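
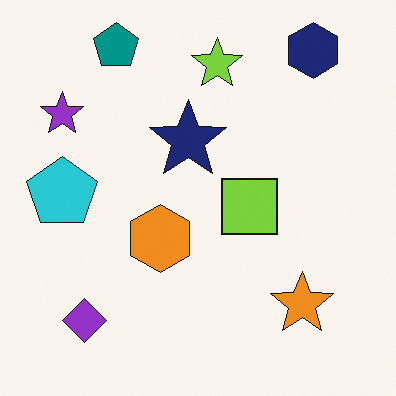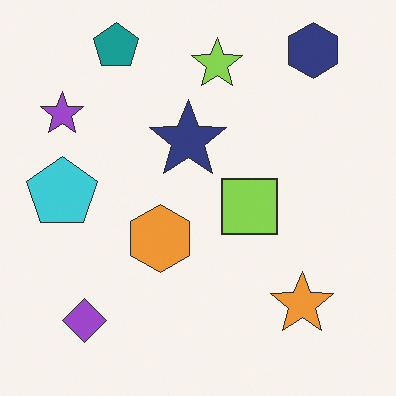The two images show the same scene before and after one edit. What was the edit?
The second image is the first given slightly reduced contrast.

Tones are pushed toward mid-grey across the whole image — a global contrast change.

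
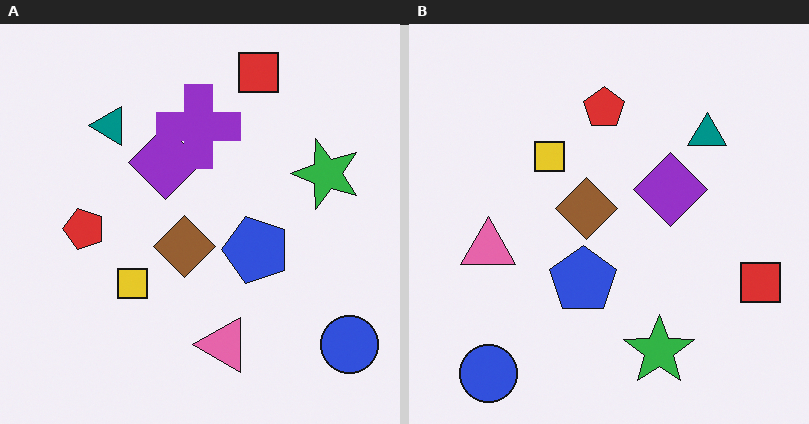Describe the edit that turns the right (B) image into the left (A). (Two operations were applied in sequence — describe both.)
Rotated 90° counter-clockwise, then overlaid with an additional purple cross.

The blue circle sits in the bottom-left of the right (B) image and the bottom-right of the left (A) — consistent with a whole-image 90° counter-clockwise rotation. A purple cross appears in the left (A) image that is absent from the right (B).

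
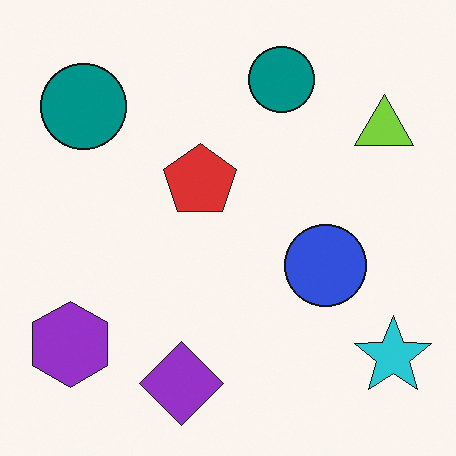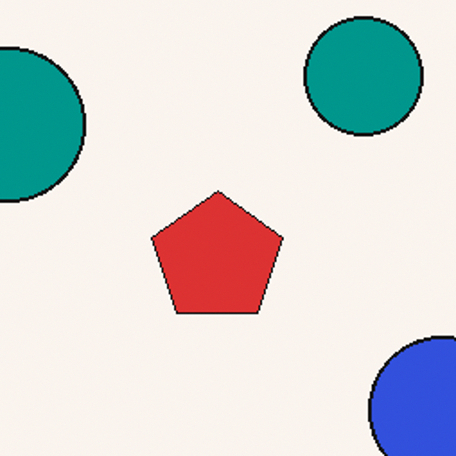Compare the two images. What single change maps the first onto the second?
Cropped tightly and scaled back up.

The visible shapes are larger and the field of view is narrower; shapes near the original edges may be partly or wholly outside the frame — a crop-and-rescale.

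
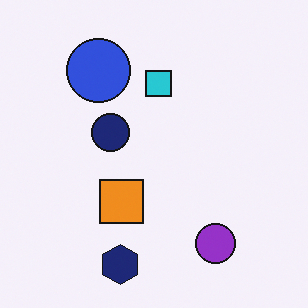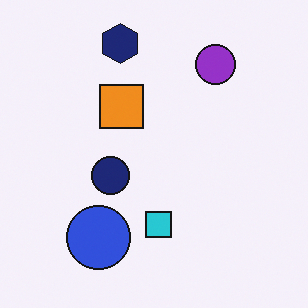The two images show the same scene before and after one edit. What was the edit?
Flipped vertically (top ↔ bottom).

The navy hexagon is in the bottom of the first image and the top of the second — shapes on opposite sides of the horizontal midline have swapped in a mirror flip.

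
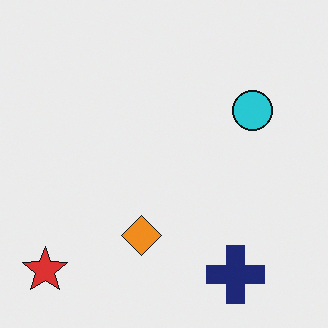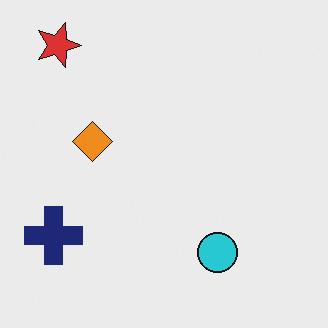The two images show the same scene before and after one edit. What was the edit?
This is the original image rotated 90° clockwise.

The red star sits in the bottom-left of the first image and the top-left of the second — consistent with a whole-image 90° clockwise rotation.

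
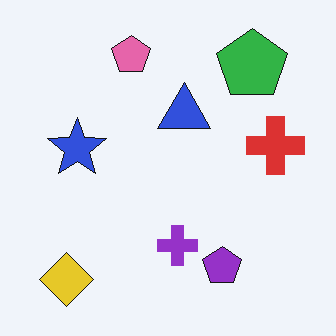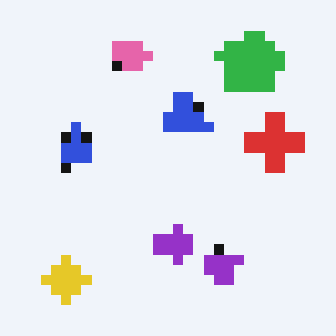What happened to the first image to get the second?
Heavily pixelated into large blocks.

Shapes are reduced to large square blocks; fine edges and outlines are lost — a downscale-then-upscale (mosaic) effect.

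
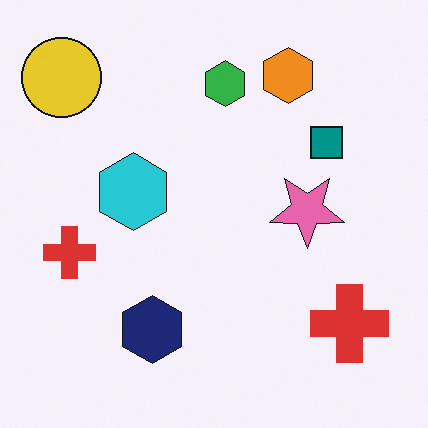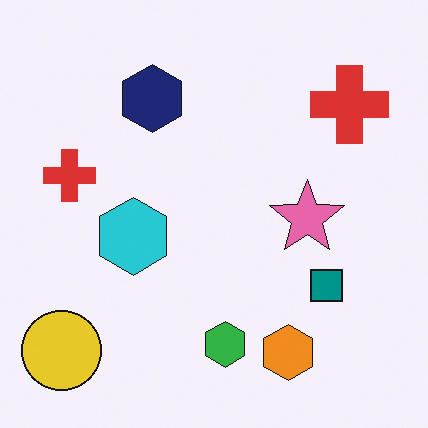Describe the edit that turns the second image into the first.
The transformation is: flipped vertically (top ↔ bottom).

The orange hexagon is in the bottom-right of the second image and the top-right of the first — shapes on opposite sides of the horizontal midline have swapped in a mirror flip.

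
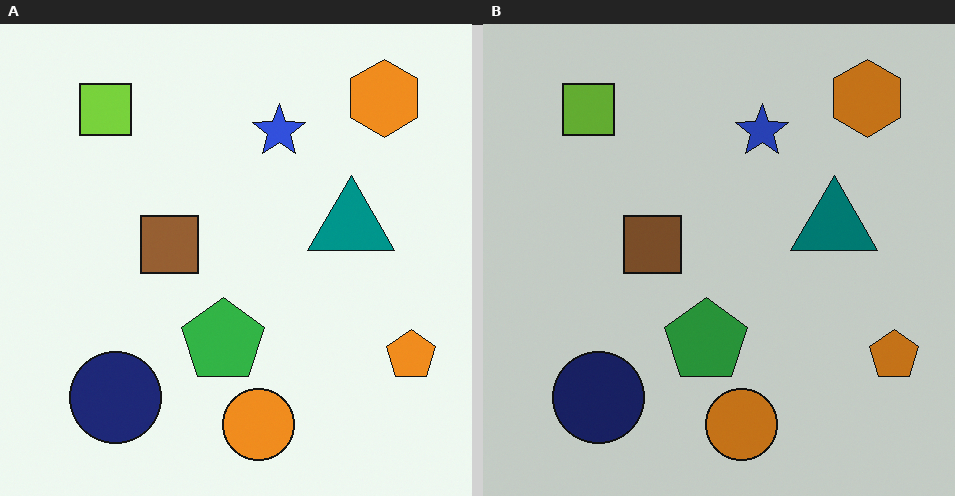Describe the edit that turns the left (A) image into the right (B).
The right (B) image is the left (A) slightly darkened.

Every pixel — background and shapes alike — is uniformly darkened.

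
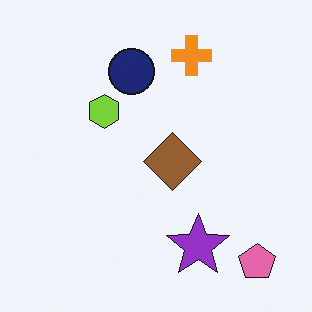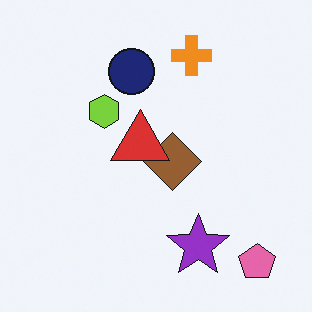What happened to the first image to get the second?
Overlaid with an additional red triangle.

A red triangle appears in the second image that is absent from the first.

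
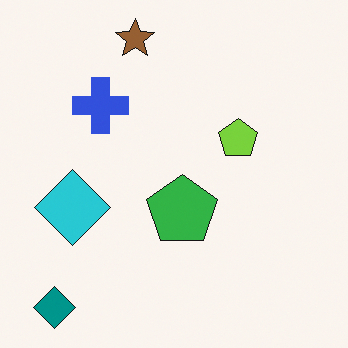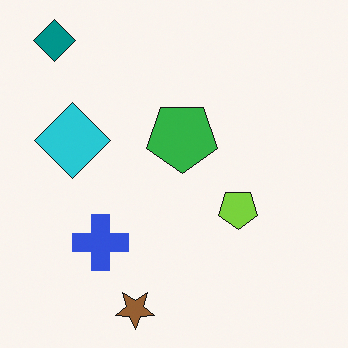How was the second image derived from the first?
This is the original image flipped vertically (top ↔ bottom).

The brown star is in the top of the first image and the bottom of the second — shapes on opposite sides of the horizontal midline have swapped in a mirror flip.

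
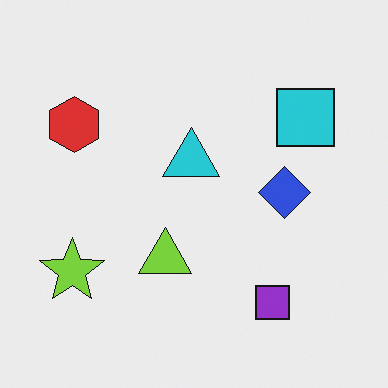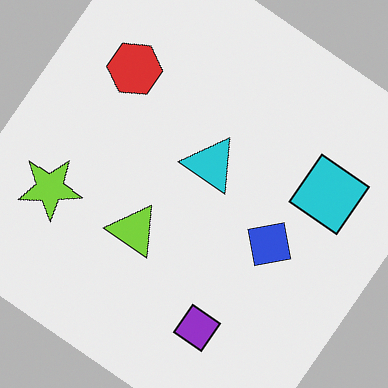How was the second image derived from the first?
It was rotated clockwise by a large amount — several tens of degrees.

Every shape is tilted by the same angle and the image corners show triangular fill wedges — a whole-image rotation by a non-right angle.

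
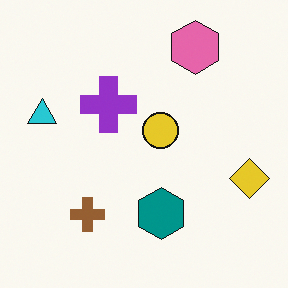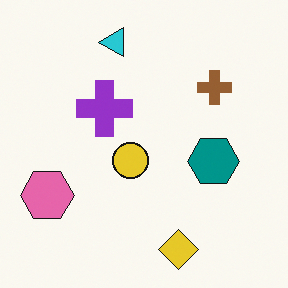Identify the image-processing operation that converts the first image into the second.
It was transposed (reflected across the top-left ↔ bottom-right diagonal).

Shapes have swapped their row and column positions — what was in the top-right is now in the bottom-left — a diagonal reflection.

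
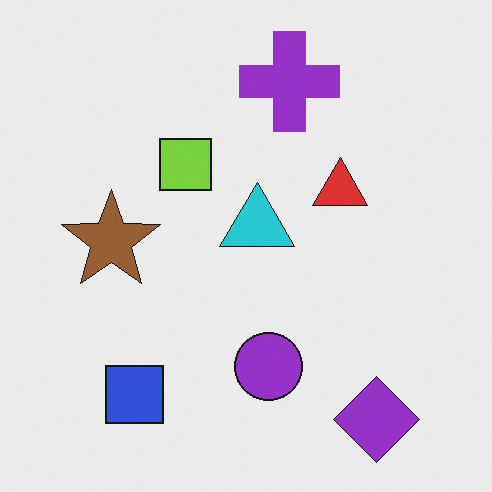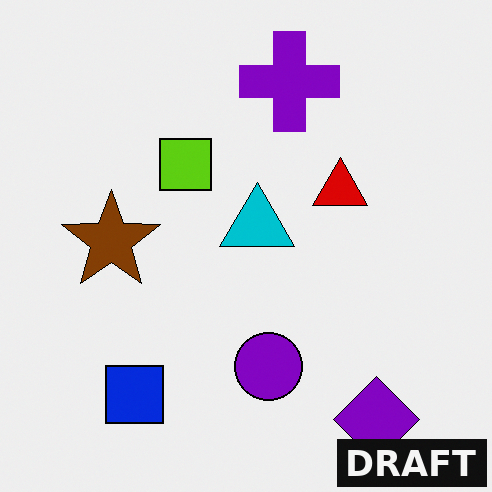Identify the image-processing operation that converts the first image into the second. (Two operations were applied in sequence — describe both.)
The image was given slightly increased contrast, then watermarked with the text "DRAFT" in the lower-right corner.

Tones are pushed away from mid-grey across the whole image — a global contrast change. A dark label reading "DRAFT" appears in the lower-right corner.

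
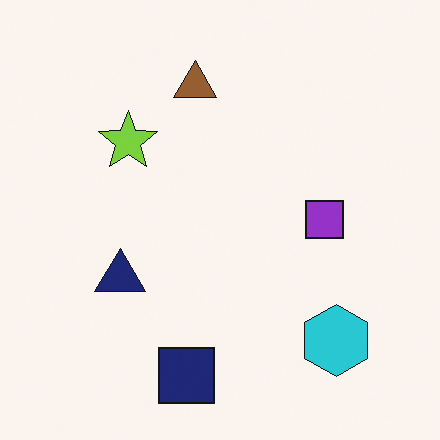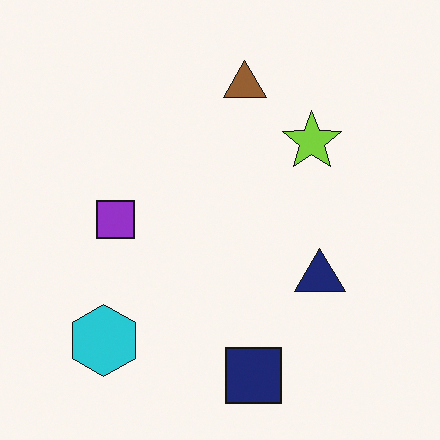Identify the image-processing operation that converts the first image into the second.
The image was flipped horizontally (left ↔ right).

The cyan hexagon is in the bottom-right of the first image and the bottom-left of the second — shapes on opposite sides of the vertical midline have swapped in a mirror flip.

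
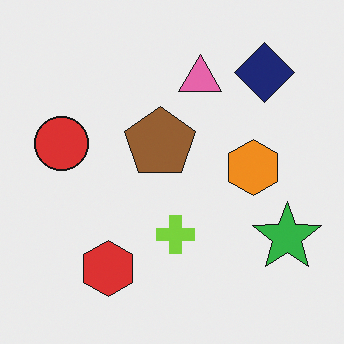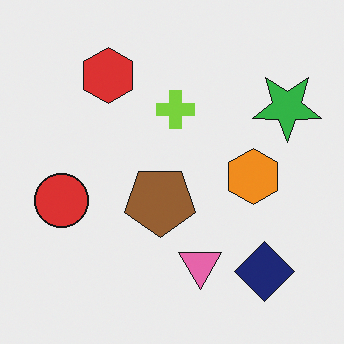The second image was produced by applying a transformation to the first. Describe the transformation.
The transformation is: flipped vertically (top ↔ bottom).

The navy diamond is in the top-right of the first image and the bottom-right of the second — shapes on opposite sides of the horizontal midline have swapped in a mirror flip.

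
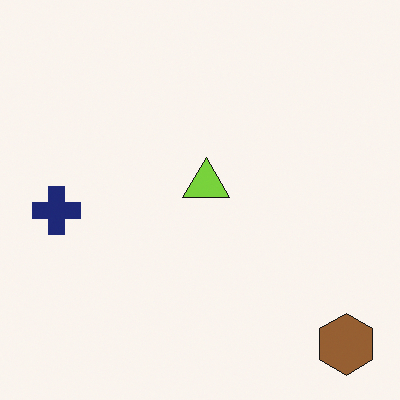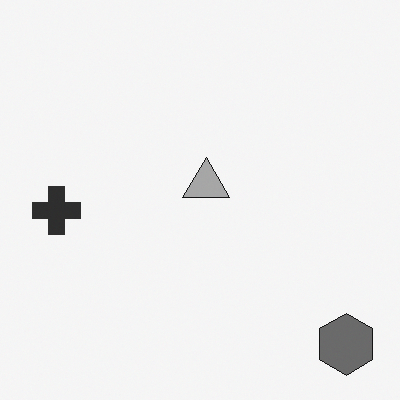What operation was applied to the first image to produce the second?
The image was converted to grayscale.

All color is removed — every shape is now a shade of grey.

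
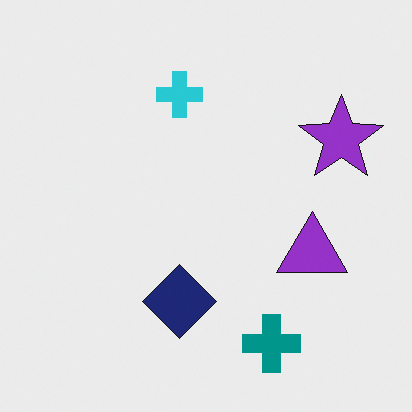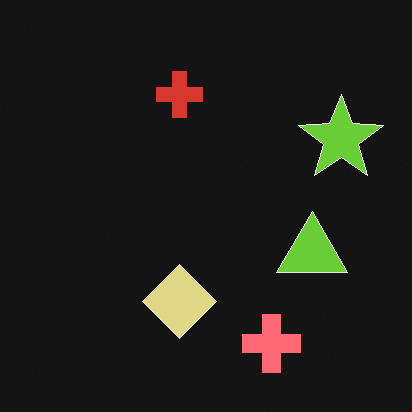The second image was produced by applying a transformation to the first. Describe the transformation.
This is the original image color-inverted (negative).

The light background has become dark and every shape's color is its complement — a photographic negative.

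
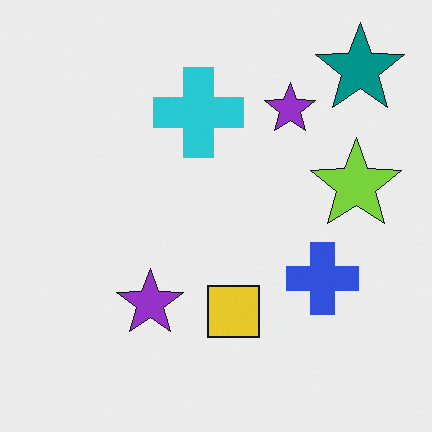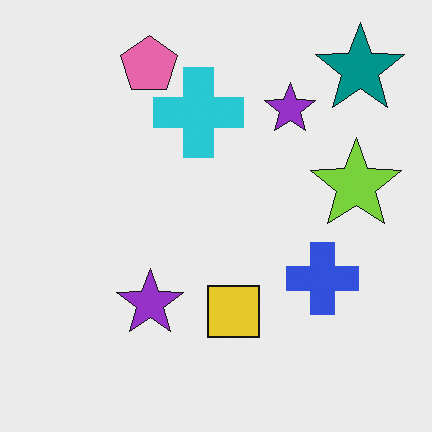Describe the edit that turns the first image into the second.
The image was overlaid with an additional pink pentagon.

A pink pentagon appears in the second image that is absent from the first.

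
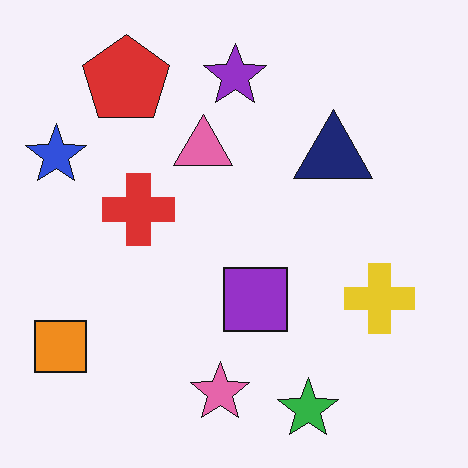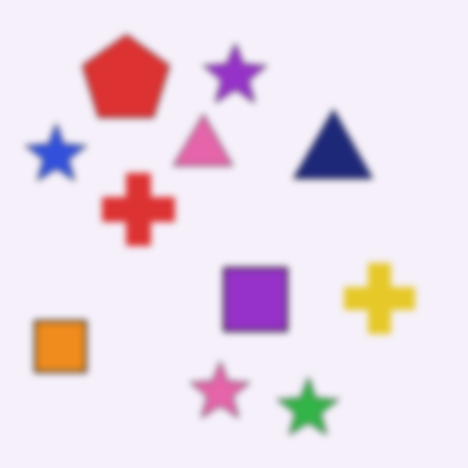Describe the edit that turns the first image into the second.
The image was moderately blurred.

Shape edges and outlines are uniformly softened across the whole image.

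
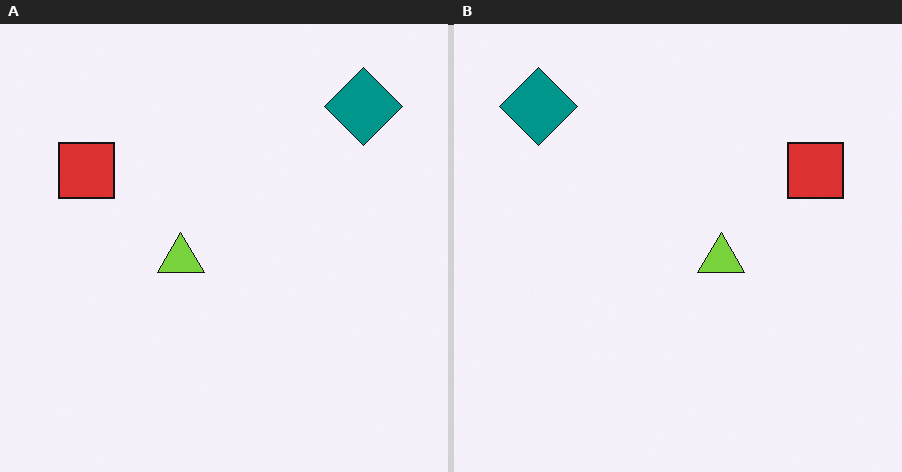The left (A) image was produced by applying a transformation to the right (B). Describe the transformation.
The left (A) image is the right (B) flipped horizontally (left ↔ right).

The teal diamond is in the top-left of the right (B) image and the top-right of the left (A) — shapes on opposite sides of the vertical midline have swapped in a mirror flip.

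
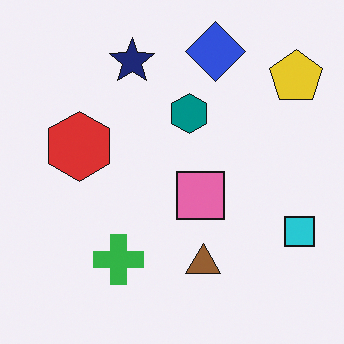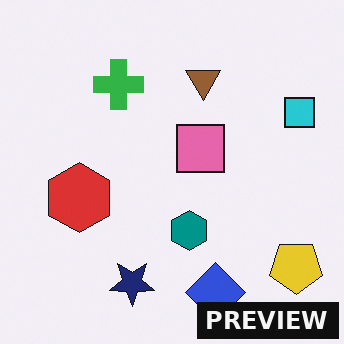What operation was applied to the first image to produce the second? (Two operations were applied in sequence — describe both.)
The image was flipped vertically (top ↔ bottom), then watermarked with the text "PREVIEW" in the lower-right corner.

The blue diamond is in the top of the first image and the bottom of the second — shapes on opposite sides of the horizontal midline have swapped in a mirror flip. A dark label reading "PREVIEW" appears in the lower-right corner.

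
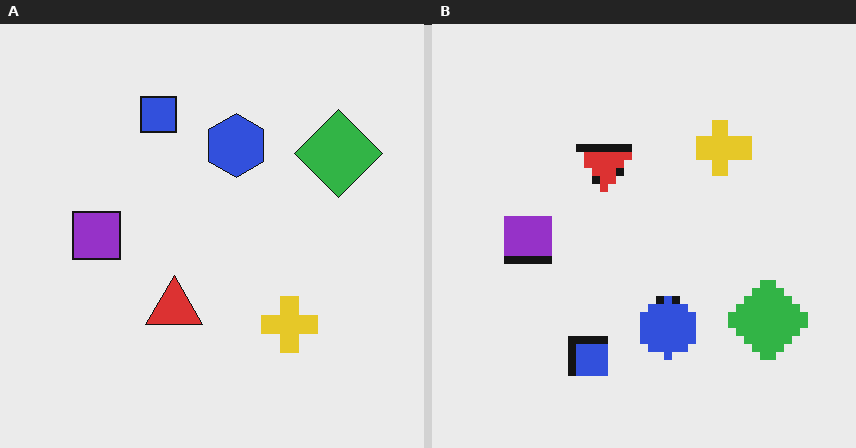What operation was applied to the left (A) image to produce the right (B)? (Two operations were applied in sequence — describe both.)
The right (B) image is the left (A) pixelated into visible square blocks, then flipped vertically (top ↔ bottom).

Shapes are reduced to large square blocks; fine edges and outlines are lost — a downscale-then-upscale (mosaic) effect. The blue square is in the top of the left (A) image and the bottom of the right (B) — shapes on opposite sides of the horizontal midline have swapped in a mirror flip.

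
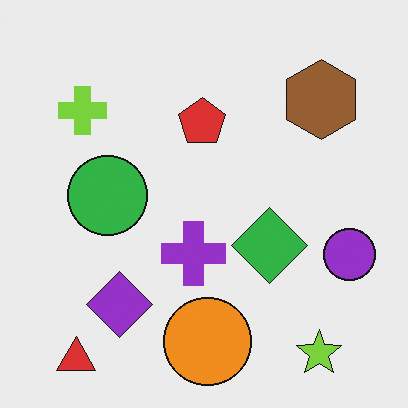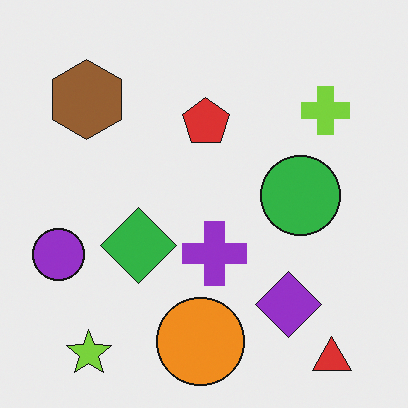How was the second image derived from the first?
It was flipped horizontally (left ↔ right).

The purple circle is in the right of the first image and the left of the second — shapes on opposite sides of the vertical midline have swapped in a mirror flip.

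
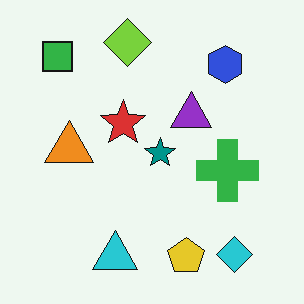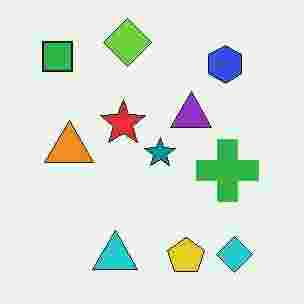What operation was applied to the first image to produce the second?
The second image is the first heavily JPEG-compressed with obvious blocking artifacts.

Blocky 8×8 compression artifacts appear around shape edges and the flat background shows ringing — characteristic JPEG degradation.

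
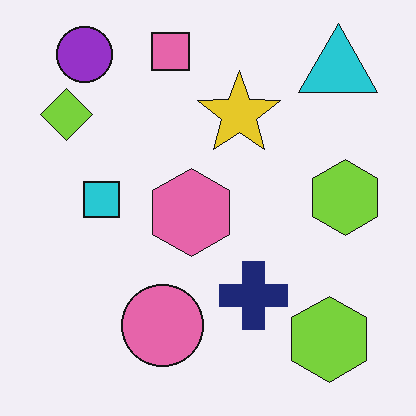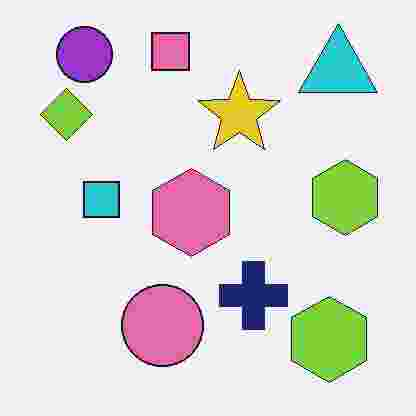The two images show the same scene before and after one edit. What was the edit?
This is the original image degraded with heavy JPEG compression.

Blocky 8×8 compression artifacts appear around shape edges and the flat background shows ringing — characteristic JPEG degradation.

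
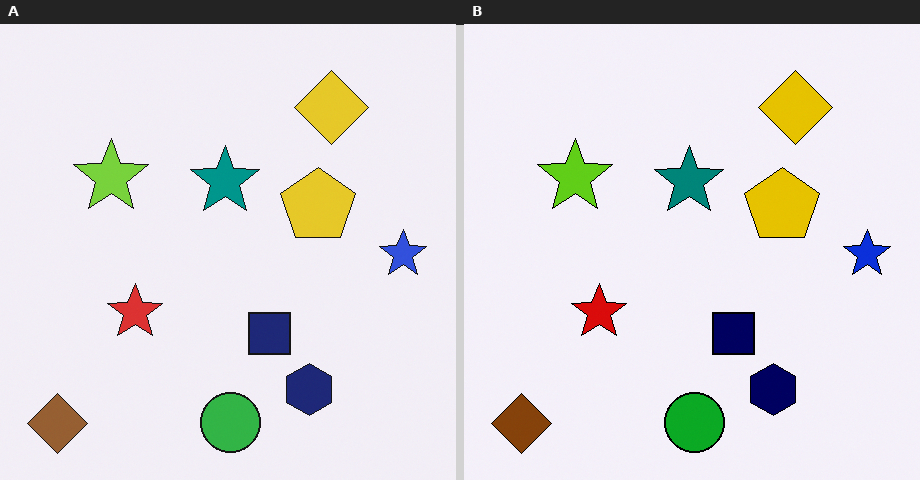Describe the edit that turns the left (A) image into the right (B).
Given slightly increased contrast.

Tones are pushed away from mid-grey across the whole image — a global contrast change.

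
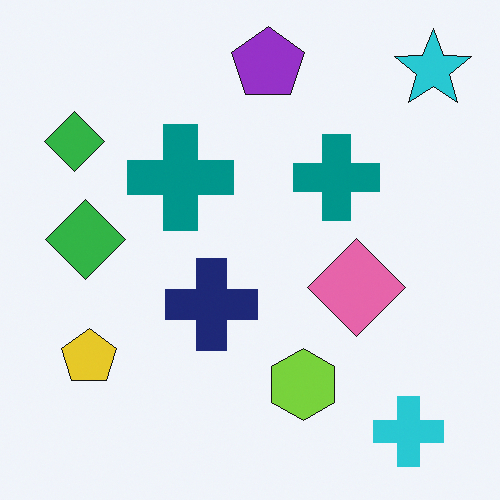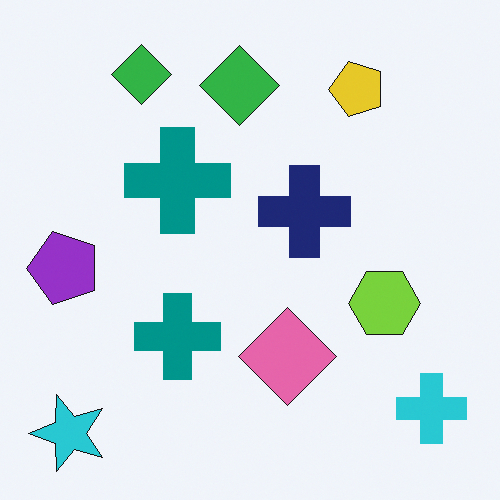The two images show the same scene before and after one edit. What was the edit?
It was transposed (reflected across the top-left ↔ bottom-right diagonal).

Shapes have swapped their row and column positions — what was in the top-right is now in the bottom-left — a diagonal reflection.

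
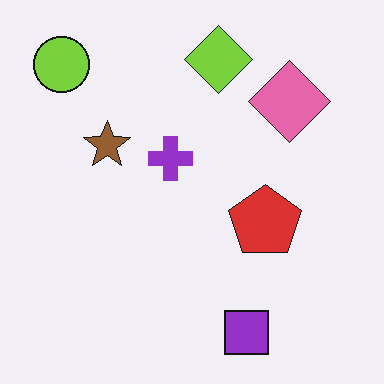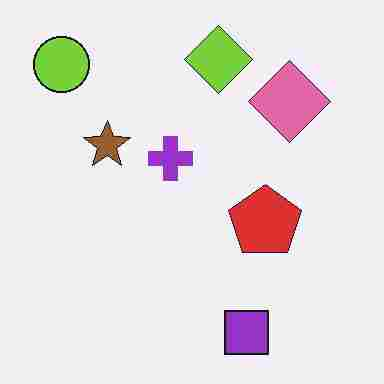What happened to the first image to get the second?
It was heavily JPEG-compressed with obvious blocking artifacts.

Blocky 8×8 compression artifacts appear around shape edges and the flat background shows ringing — characteristic JPEG degradation.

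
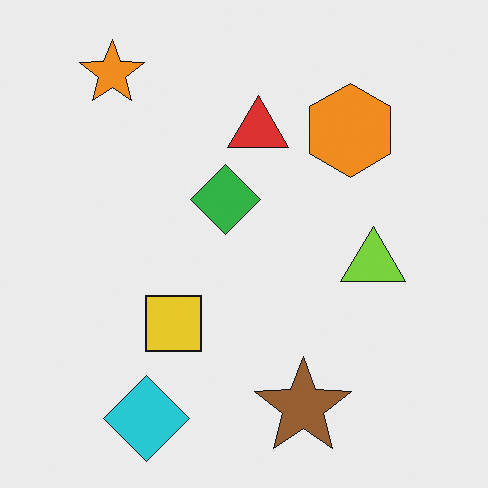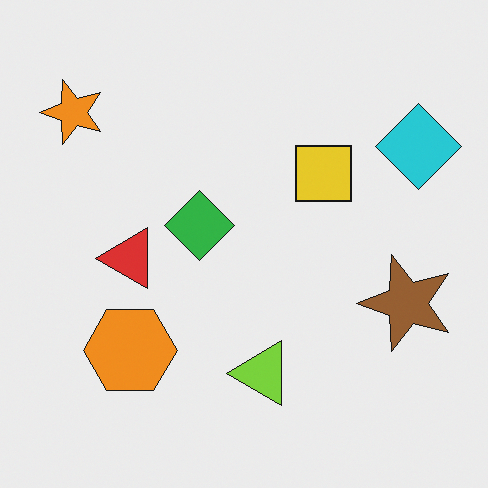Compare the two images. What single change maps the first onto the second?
The second image is the first transposed (reflected across the top-left ↔ bottom-right diagonal).

Shapes have swapped their row and column positions — what was in the top-right is now in the bottom-left — a diagonal reflection.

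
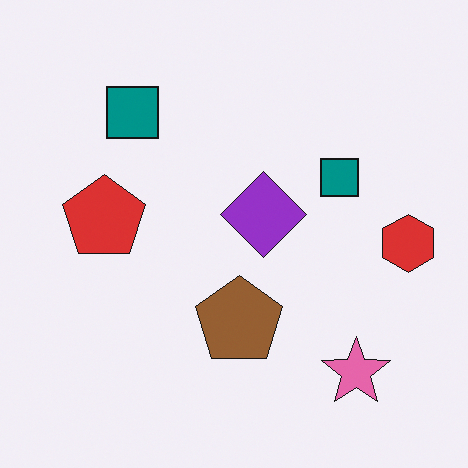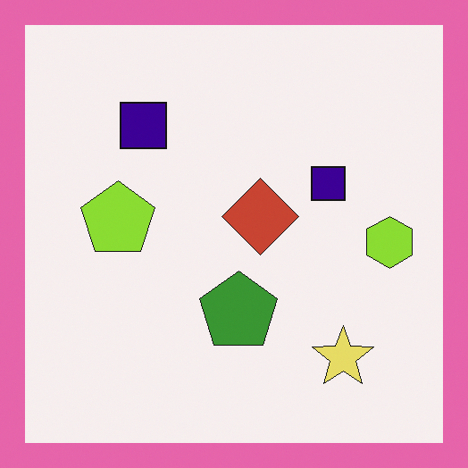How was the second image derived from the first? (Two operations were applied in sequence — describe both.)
This is the original image hue-shifted through roughly a third of the color wheel, then framed with a pink border.

Every shape's color has rotated by the same amount around the hue wheel — a uniform hue shift. A solid pink frame runs around the edge of the second image, with the content slightly shrunk inside it.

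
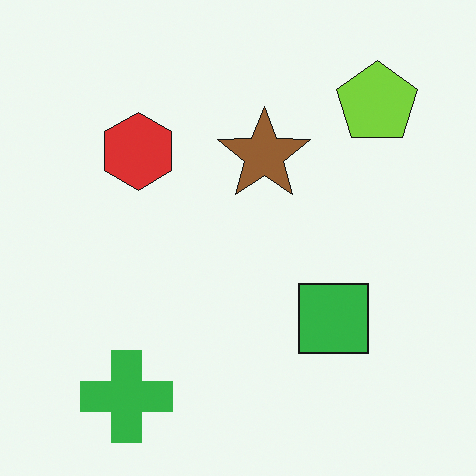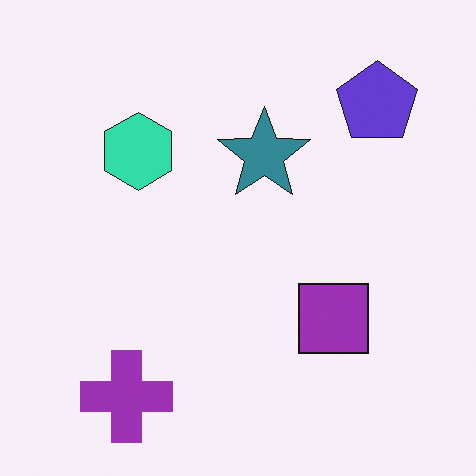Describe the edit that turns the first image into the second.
The transformation is: hue-shifted through roughly half the color wheel.

Every shape's color has rotated by the same amount around the hue wheel — a uniform hue shift.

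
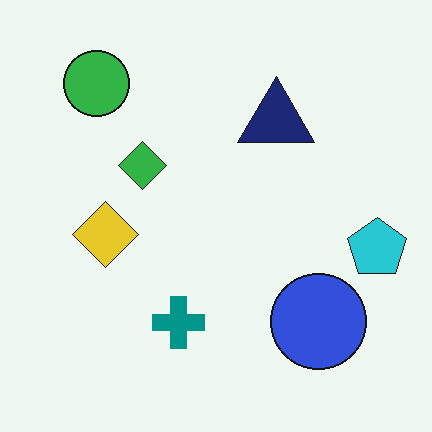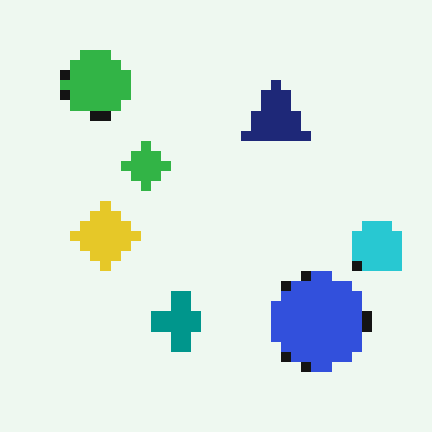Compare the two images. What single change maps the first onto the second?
The transformation is: coarsely pixelated.

Shapes are reduced to large square blocks; fine edges and outlines are lost — a downscale-then-upscale (mosaic) effect.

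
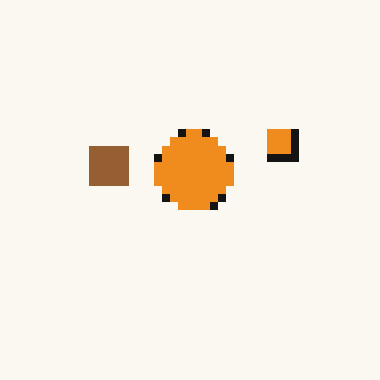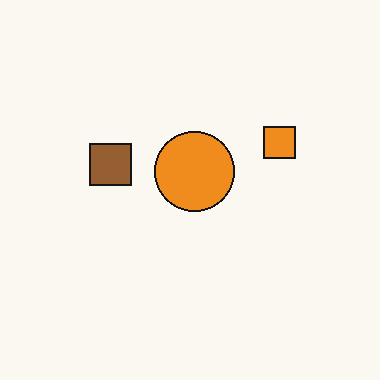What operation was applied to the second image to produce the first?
This is the original image pixelated into visible square blocks.

Shapes are reduced to large square blocks; fine edges and outlines are lost — a downscale-then-upscale (mosaic) effect.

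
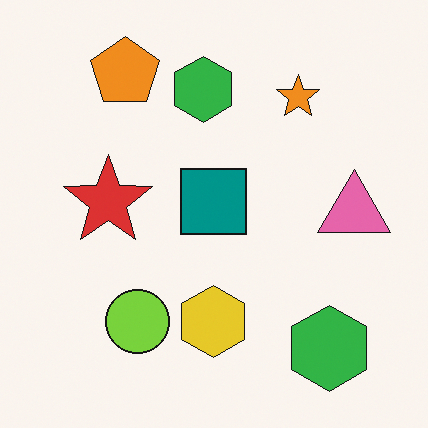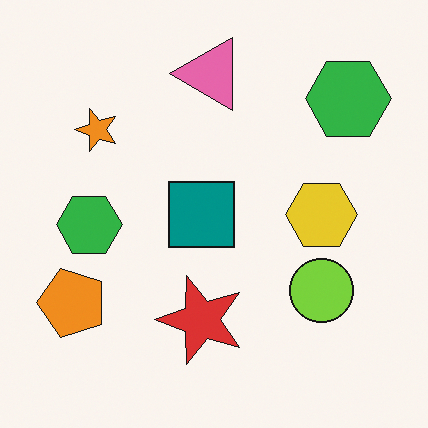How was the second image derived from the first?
The image was rotated 90° counter-clockwise.

The orange pentagon sits in the top-left of the first image and the bottom-left of the second — consistent with a whole-image 90° counter-clockwise rotation.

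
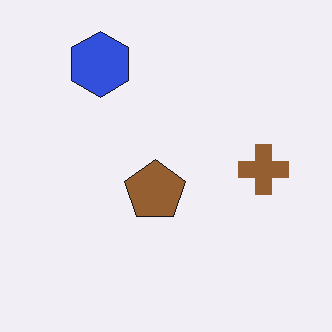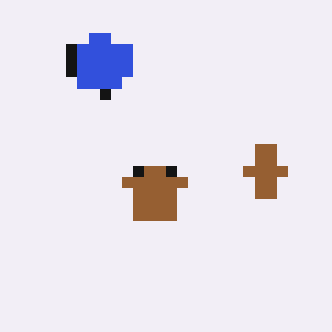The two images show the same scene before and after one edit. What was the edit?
This is the original image heavily pixelated into large blocks.

Shapes are reduced to large square blocks; fine edges and outlines are lost — a downscale-then-upscale (mosaic) effect.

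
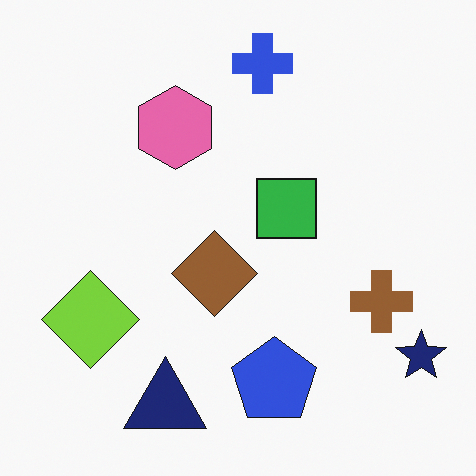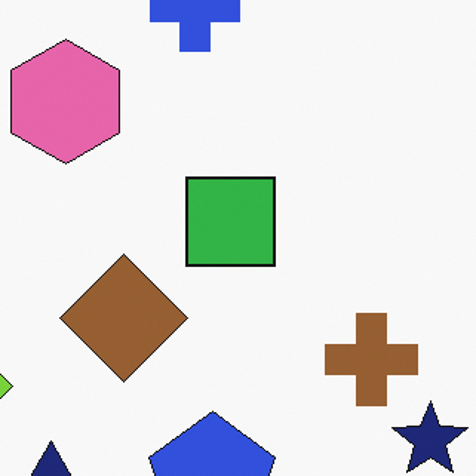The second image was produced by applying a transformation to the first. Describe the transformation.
The transformation is: cropped to a modestly smaller region and rescaled.

The visible shapes are larger and the field of view is narrower; shapes near the original edges may be partly or wholly outside the frame — a crop-and-rescale.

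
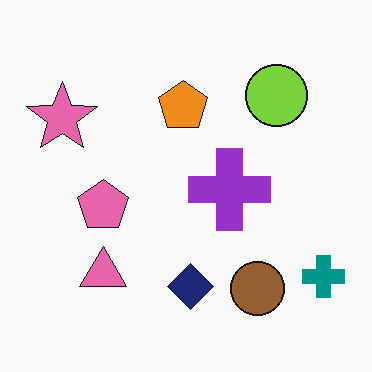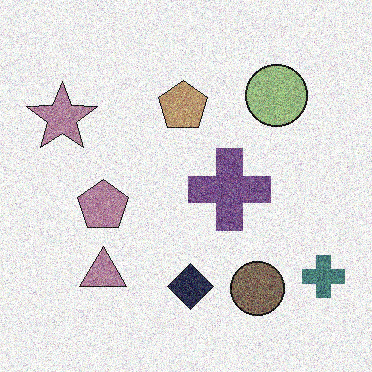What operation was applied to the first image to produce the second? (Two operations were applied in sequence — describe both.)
The second image is the first degraded with a thick layer of grain, then heavily desaturated.

Random speckle covers the whole image, including the flat background. All colors are more muted and greyish — a global saturation change.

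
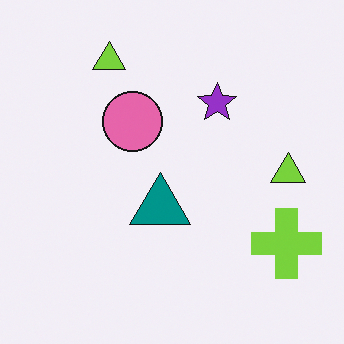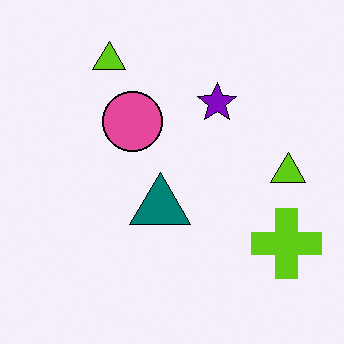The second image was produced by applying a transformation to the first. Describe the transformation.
The second image is the first given slightly increased contrast.

Tones are pushed away from mid-grey across the whole image — a global contrast change.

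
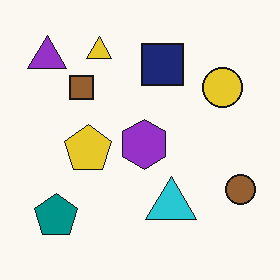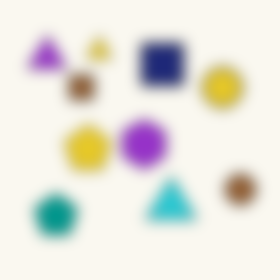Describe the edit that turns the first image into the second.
This is the original image heavily blurred.

Shape edges and outlines are uniformly softened across the whole image.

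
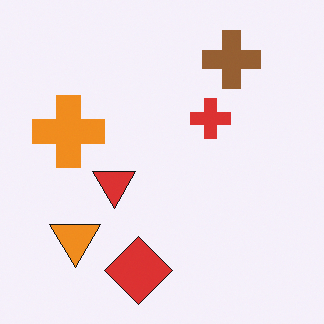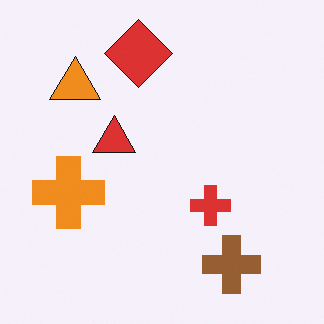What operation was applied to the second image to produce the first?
The transformation is: flipped vertically (top ↔ bottom).

The red diamond is in the top of the second image and the bottom of the first — shapes on opposite sides of the horizontal midline have swapped in a mirror flip.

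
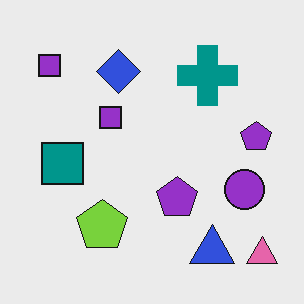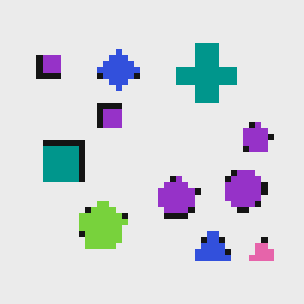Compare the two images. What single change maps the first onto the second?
The transformation is: pixelated into visible square blocks.

Shapes are reduced to large square blocks; fine edges and outlines are lost — a downscale-then-upscale (mosaic) effect.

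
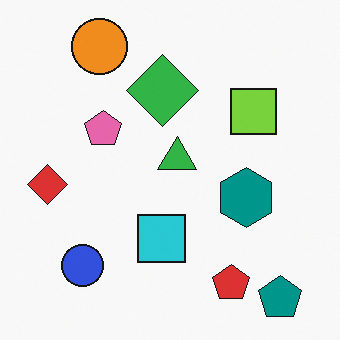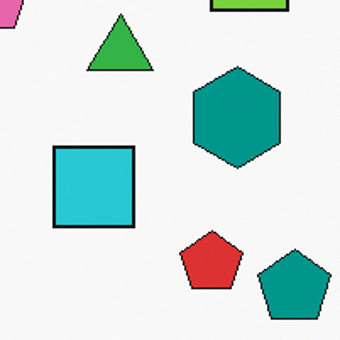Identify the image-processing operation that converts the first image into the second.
The second image is the first cropped tightly and scaled back up.

The visible shapes are larger and the field of view is narrower; shapes near the original edges may be partly or wholly outside the frame — a crop-and-rescale.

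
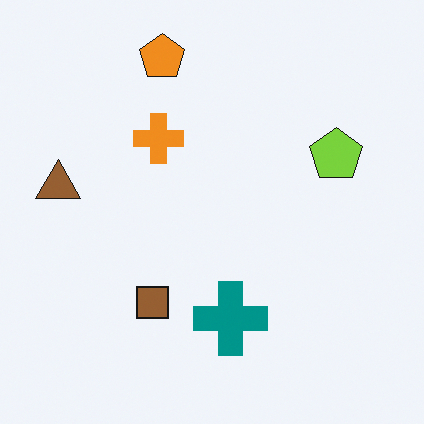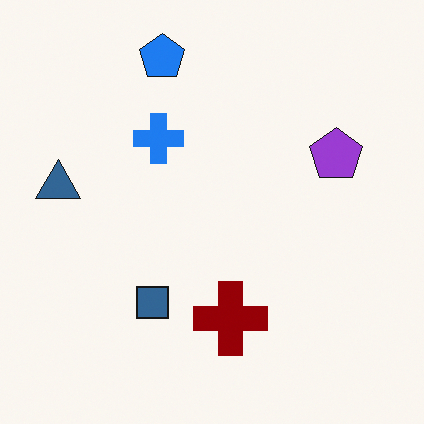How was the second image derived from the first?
This is the original image hue-shifted by a large amount.

Every shape's color has rotated by the same amount around the hue wheel — a uniform hue shift.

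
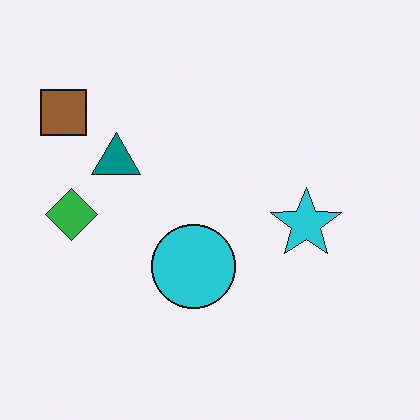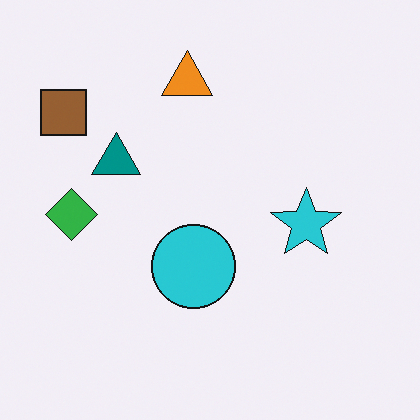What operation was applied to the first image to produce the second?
The second image is the first overlaid with an additional orange triangle.

An orange triangle appears in the second image that is absent from the first.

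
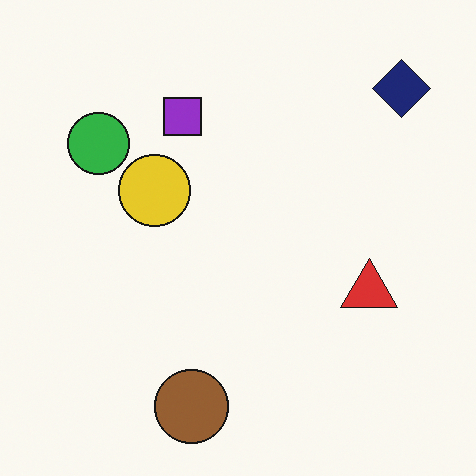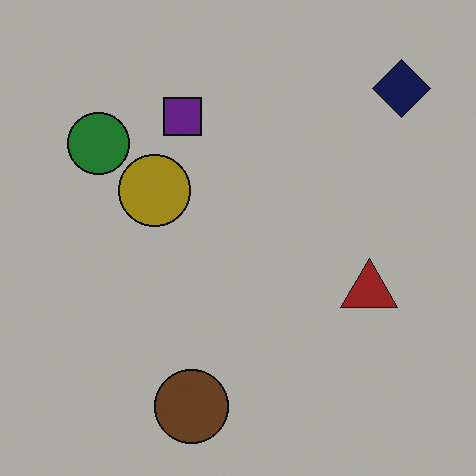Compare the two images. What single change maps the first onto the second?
Noticeably darkened.

Every pixel — background and shapes alike — is uniformly darkened.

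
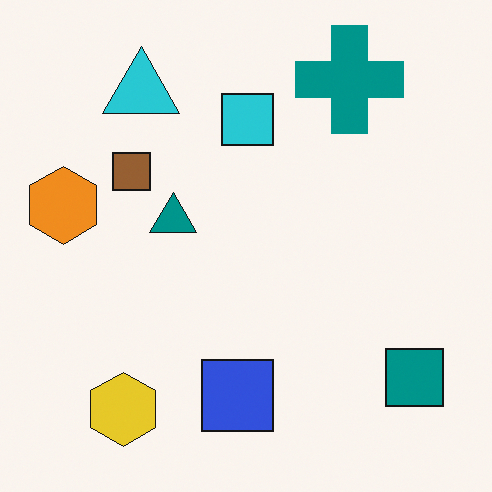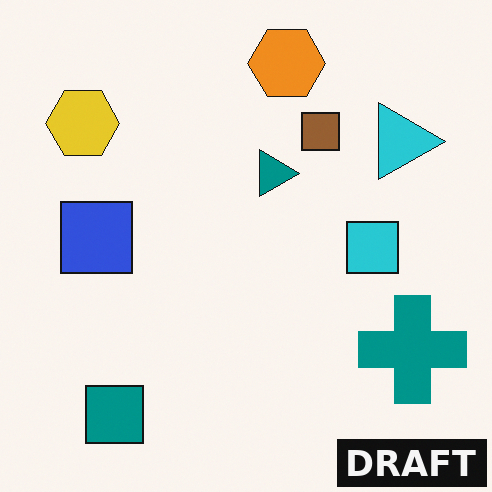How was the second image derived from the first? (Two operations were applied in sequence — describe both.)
The transformation is: rotated 90° clockwise, then watermarked with the text "DRAFT" in the lower-right corner.

The teal square sits in the bottom-right of the first image and the bottom-left of the second — consistent with a whole-image 90° clockwise rotation. A dark label reading "DRAFT" appears in the lower-right corner.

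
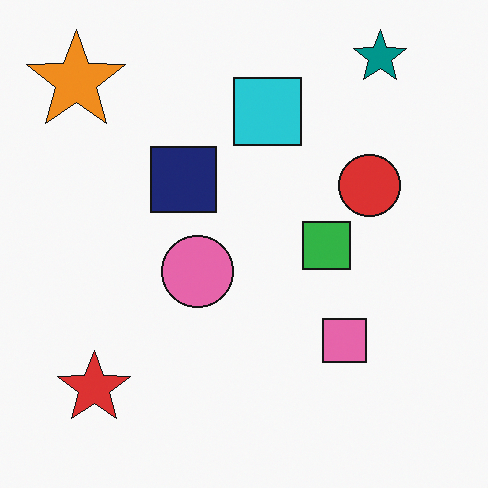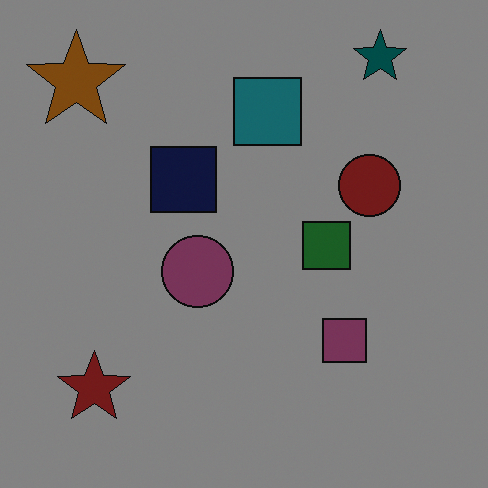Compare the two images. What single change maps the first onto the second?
The transformation is: darkened a lot.

Every pixel — background and shapes alike — is uniformly darkened.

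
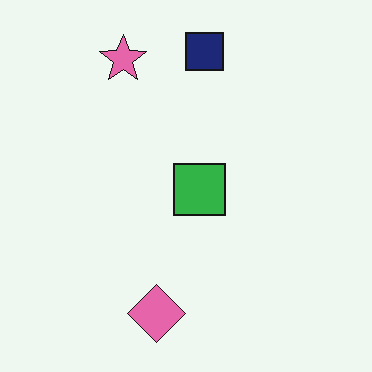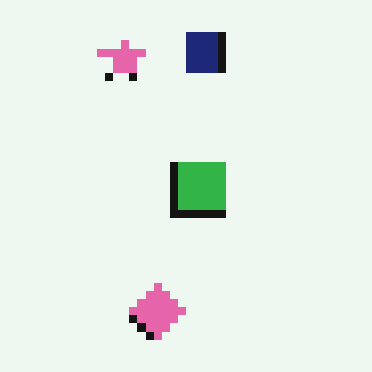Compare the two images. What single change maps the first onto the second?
This is the original image moderately pixelated.

Shapes are reduced to large square blocks; fine edges and outlines are lost — a downscale-then-upscale (mosaic) effect.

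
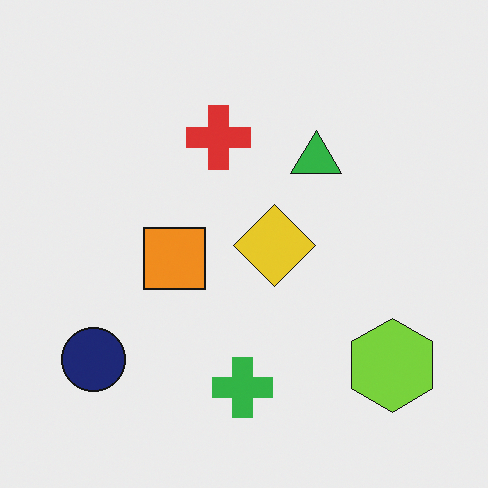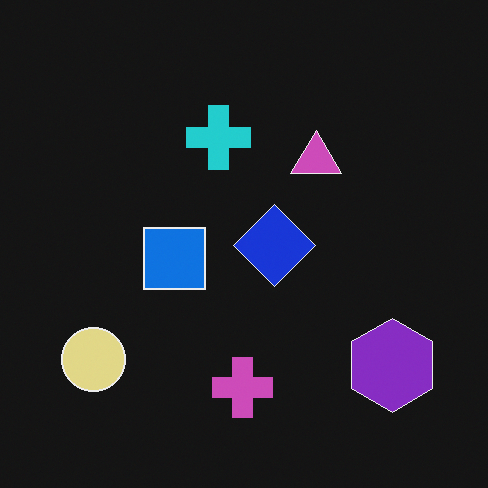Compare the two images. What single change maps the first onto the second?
The transformation is: color-inverted (negative).

The light background has become dark and every shape's color is its complement — a photographic negative.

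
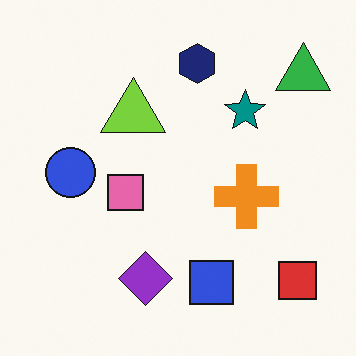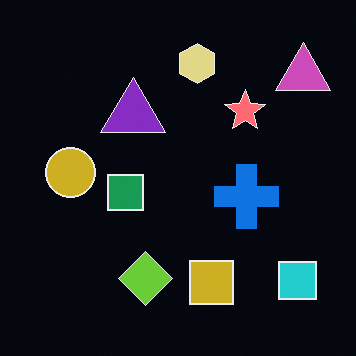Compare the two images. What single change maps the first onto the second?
The transformation is: color-inverted (negative).

The light background has become dark and every shape's color is its complement — a photographic negative.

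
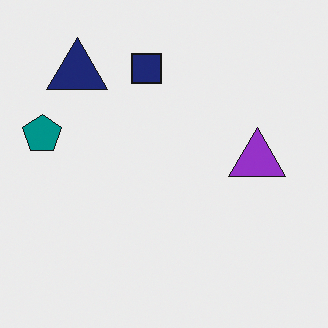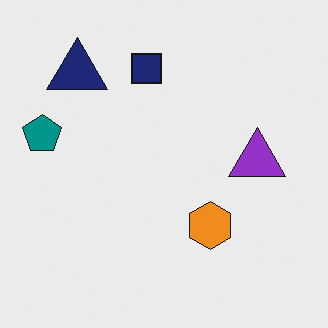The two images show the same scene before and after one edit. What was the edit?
Overlaid with an additional orange hexagon.

An orange hexagon appears in the second image that is absent from the first.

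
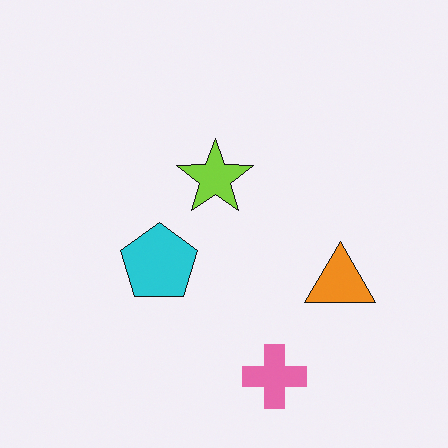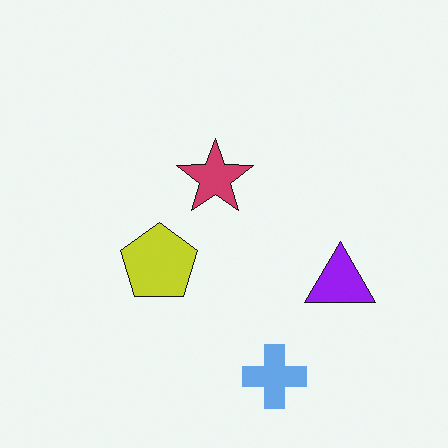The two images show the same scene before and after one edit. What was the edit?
It was hue-shifted by a large amount.

Every shape's color has rotated by the same amount around the hue wheel — a uniform hue shift.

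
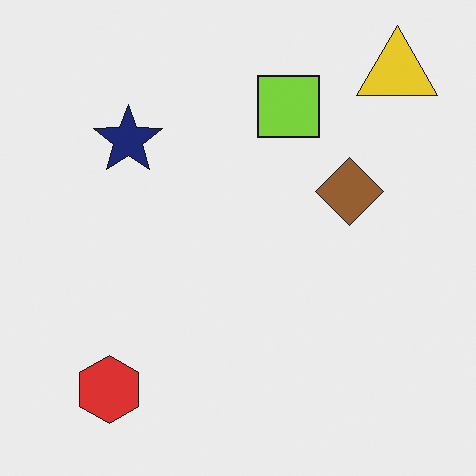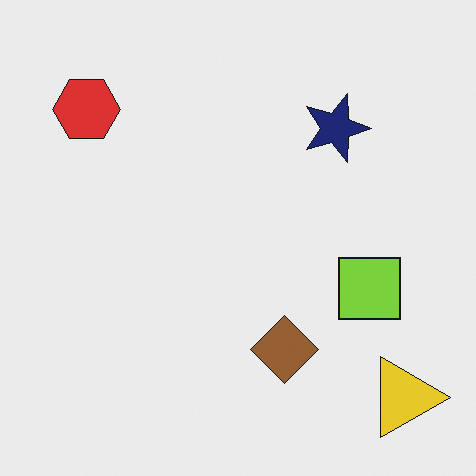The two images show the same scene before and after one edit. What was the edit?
The transformation is: rotated 90° clockwise.

The yellow triangle sits in the top-right of the first image and the bottom-right of the second — consistent with a whole-image 90° clockwise rotation.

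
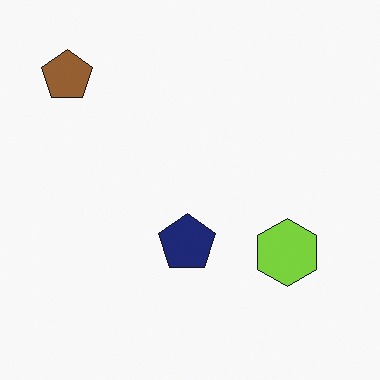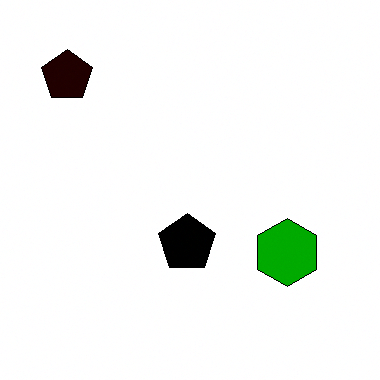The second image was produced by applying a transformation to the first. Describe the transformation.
The second image is the first boosted in contrast.

Tones are pushed away from mid-grey across the whole image — a global contrast change.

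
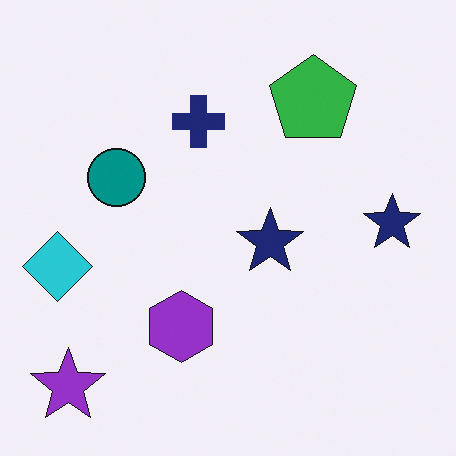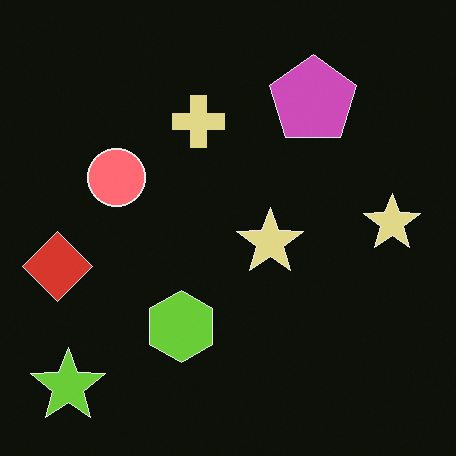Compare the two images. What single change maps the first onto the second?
The second image is the first color-inverted (negative).

The light background has become dark and every shape's color is its complement — a photographic negative.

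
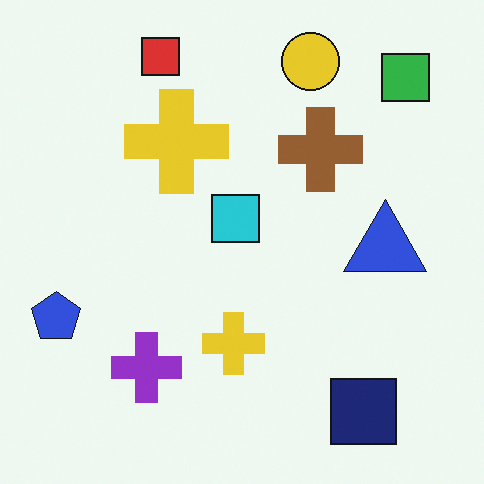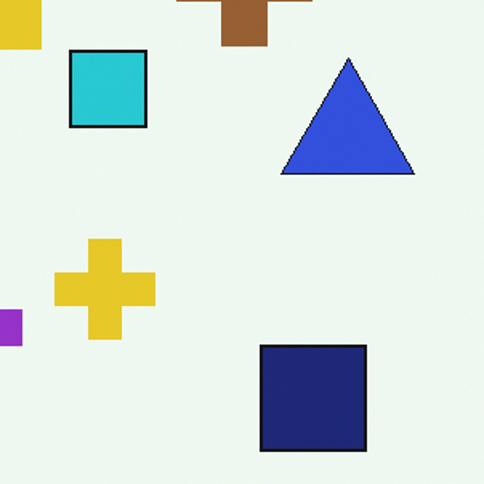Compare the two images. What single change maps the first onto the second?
This is the original image cropped to a modestly smaller region and rescaled.

The visible shapes are larger and the field of view is narrower; shapes near the original edges may be partly or wholly outside the frame — a crop-and-rescale.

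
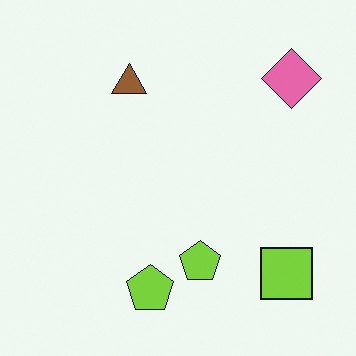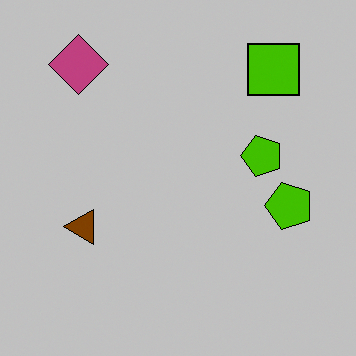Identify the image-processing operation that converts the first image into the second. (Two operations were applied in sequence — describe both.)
The transformation is: aggressively posterized, then rotated 90° counter-clockwise.

Each flat color has snapped to a coarser quantized level — most visibly, the near-white background has dropped to a flat grey. The pink diamond sits in the top-right of the first image and the top-left of the second — consistent with a whole-image 90° counter-clockwise rotation.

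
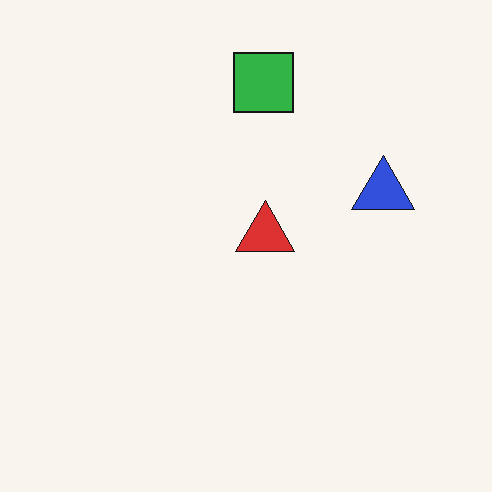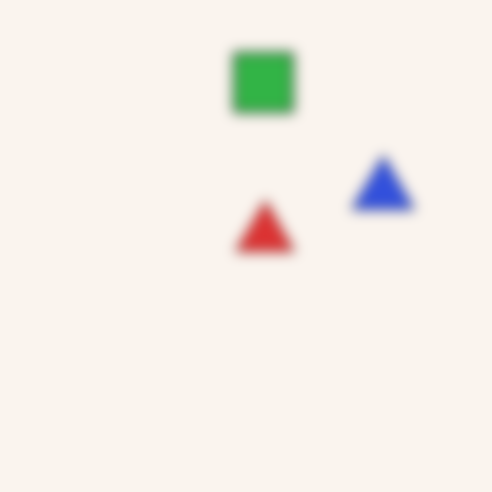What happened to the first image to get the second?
The image was strongly gaussian-blurred.

Shape edges and outlines are uniformly softened across the whole image.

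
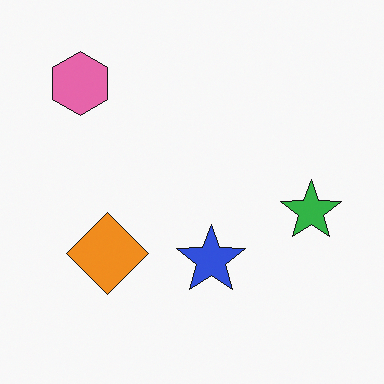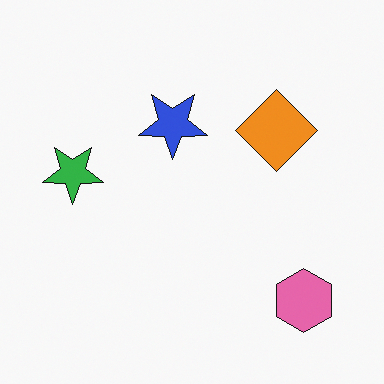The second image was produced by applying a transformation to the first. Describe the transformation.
The second image is the first rotated 180°.

The pink hexagon sits in the top-left of the first image and the bottom-right of the second — consistent with a whole-image 180° rotation.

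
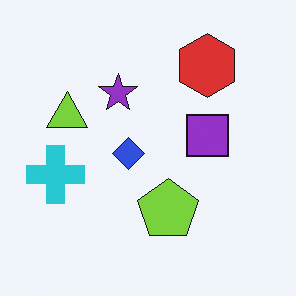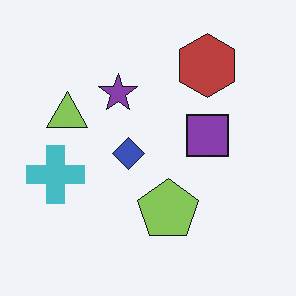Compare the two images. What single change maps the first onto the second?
Slightly desaturated.

All colors are more muted and greyish — a global saturation change.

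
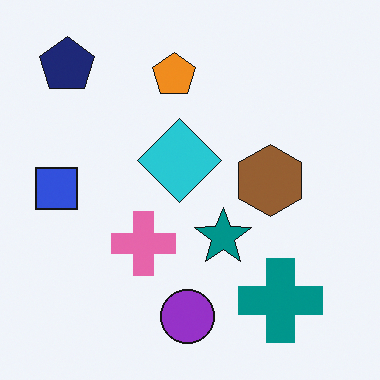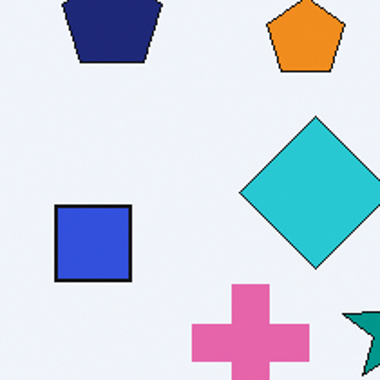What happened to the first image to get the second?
It was cropped to a noticeably smaller region and rescaled.

The visible shapes are larger and the field of view is narrower; shapes near the original edges may be partly or wholly outside the frame — a crop-and-rescale.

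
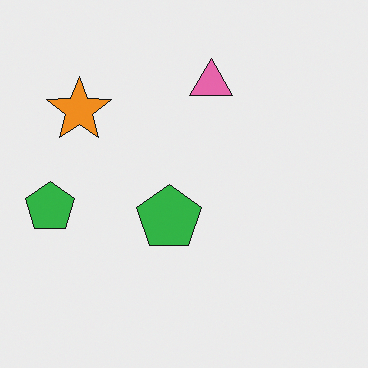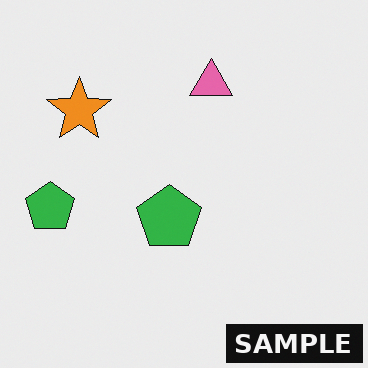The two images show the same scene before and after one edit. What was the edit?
The transformation is: watermarked with the text "SAMPLE" in the lower-right corner.

A dark label reading "SAMPLE" appears in the lower-right corner.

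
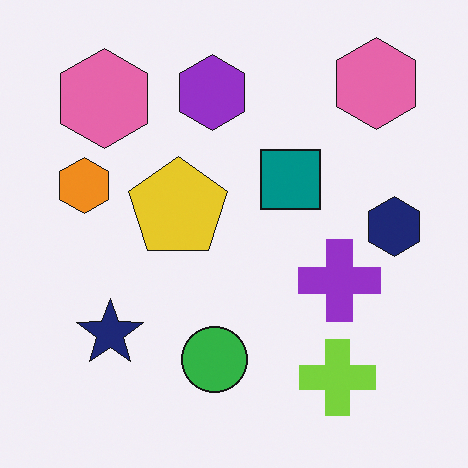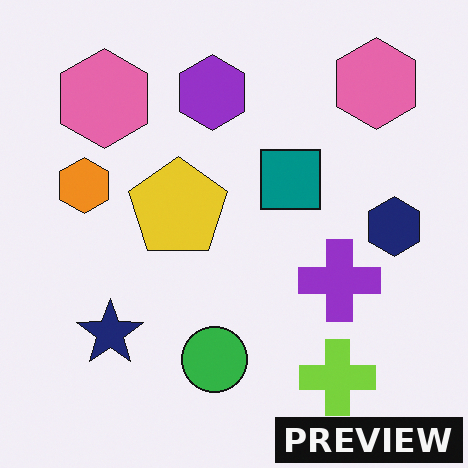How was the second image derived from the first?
It was watermarked with the text "PREVIEW" in the lower-right corner.

A dark label reading "PREVIEW" appears in the lower-right corner.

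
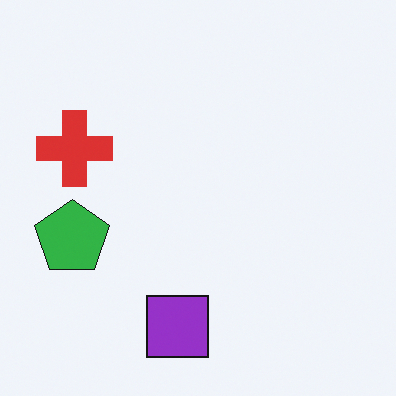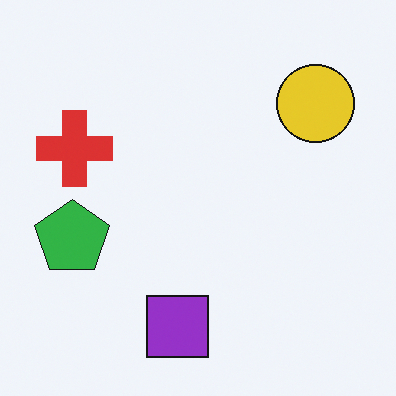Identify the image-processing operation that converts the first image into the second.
This is the original image overlaid with an additional yellow circle.

A yellow circle appears in the second image that is absent from the first.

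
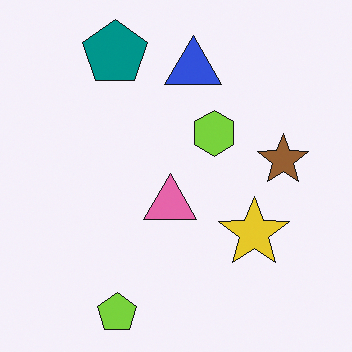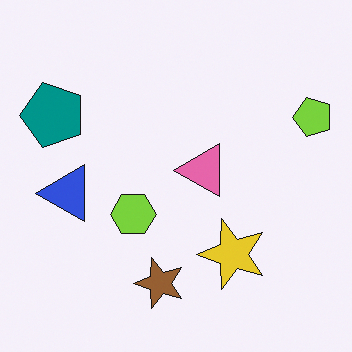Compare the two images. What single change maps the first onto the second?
Transposed (reflected across the top-left ↔ bottom-right diagonal).

Shapes have swapped their row and column positions — what was in the top-right is now in the bottom-left — a diagonal reflection.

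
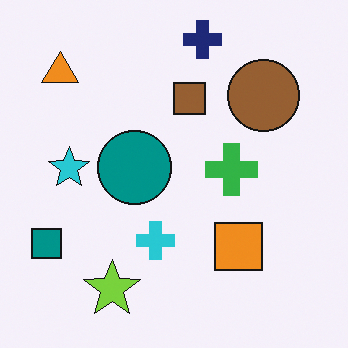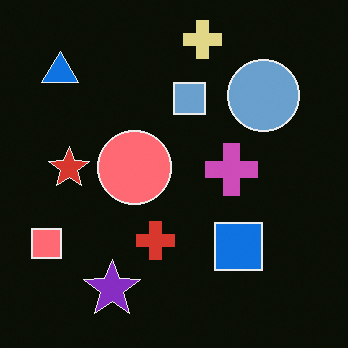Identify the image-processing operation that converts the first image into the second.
The second image is the first color-inverted (negative).

The light background has become dark and every shape's color is its complement — a photographic negative.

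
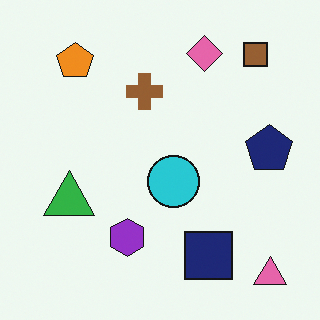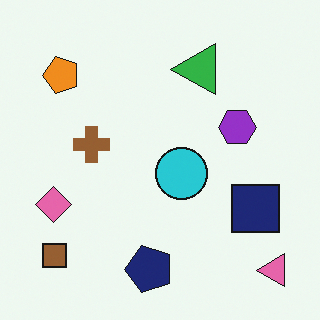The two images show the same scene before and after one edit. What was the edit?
The image was transposed (reflected across the top-left ↔ bottom-right diagonal).

Shapes have swapped their row and column positions — what was in the top-right is now in the bottom-left — a diagonal reflection.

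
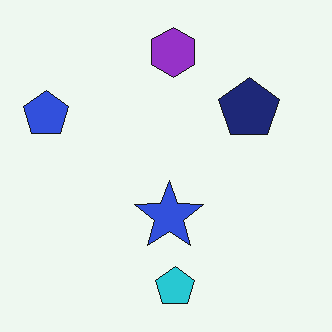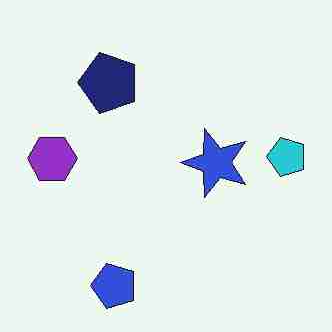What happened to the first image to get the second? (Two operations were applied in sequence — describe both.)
It was heavily JPEG-compressed with obvious blocking artifacts, then rotated 90° counter-clockwise.

Blocky 8×8 compression artifacts appear around shape edges and the flat background shows ringing — characteristic JPEG degradation. The blue pentagon sits in the left of the first image and the bottom of the second — consistent with a whole-image 90° counter-clockwise rotation.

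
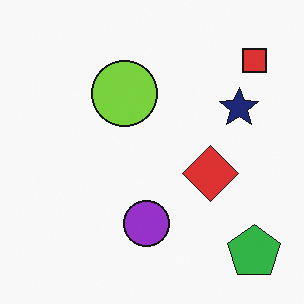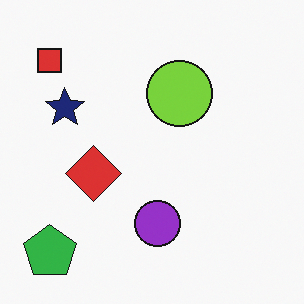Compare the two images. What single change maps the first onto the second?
The second image is the first flipped horizontally (left ↔ right).

The red square is in the top-right of the first image and the top-left of the second — shapes on opposite sides of the vertical midline have swapped in a mirror flip.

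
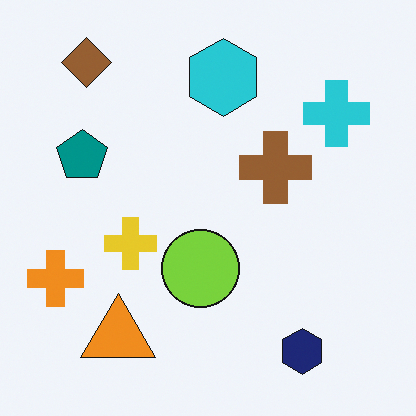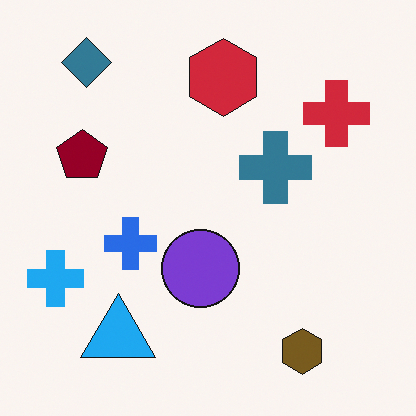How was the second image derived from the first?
It was hue-shifted by a large amount.

Every shape's color has rotated by the same amount around the hue wheel — a uniform hue shift.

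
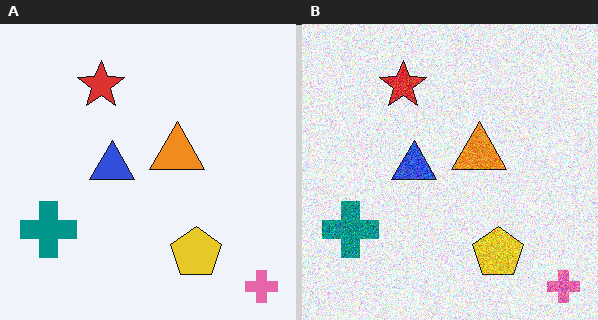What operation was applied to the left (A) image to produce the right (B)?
The image was degraded with a thick layer of grain.

Random speckle covers the whole image, including the flat background.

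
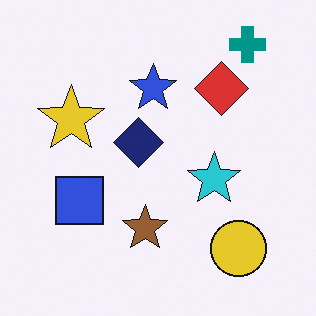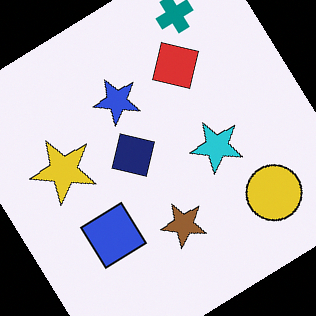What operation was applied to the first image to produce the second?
It was rotated counter-clockwise by a large amount — several tens of degrees.

Every shape is tilted by the same angle and the image corners show triangular fill wedges — a whole-image rotation by a non-right angle.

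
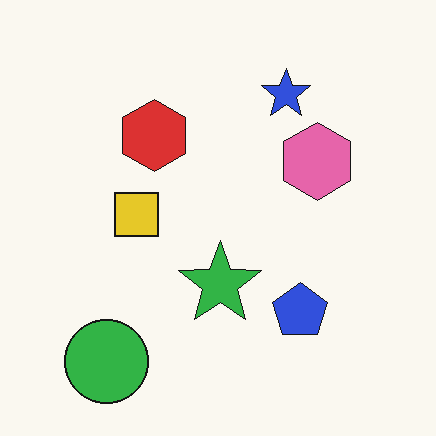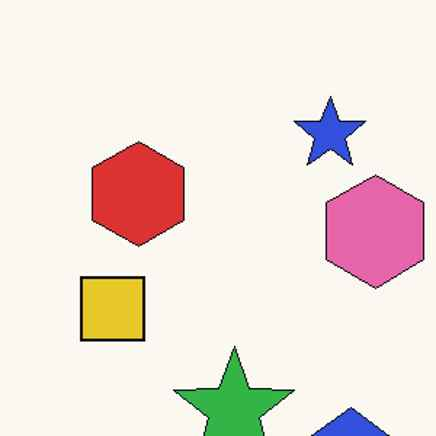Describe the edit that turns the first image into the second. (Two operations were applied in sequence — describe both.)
Cropped to a modestly smaller region and rescaled, then given moderate JPEG compression.

The visible shapes are larger and the field of view is narrower; shapes near the original edges may be partly or wholly outside the frame — a crop-and-rescale. Blocky 8×8 compression artifacts appear around shape edges and the flat background shows ringing — characteristic JPEG degradation.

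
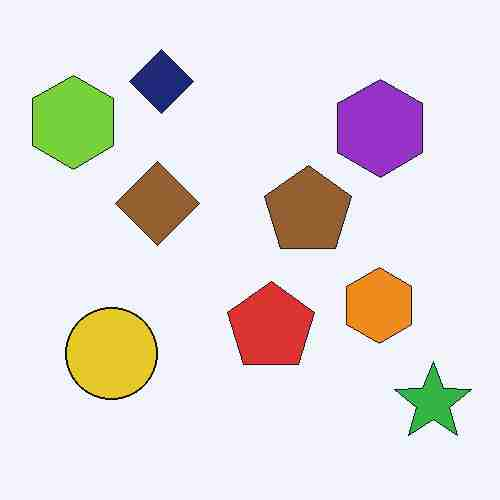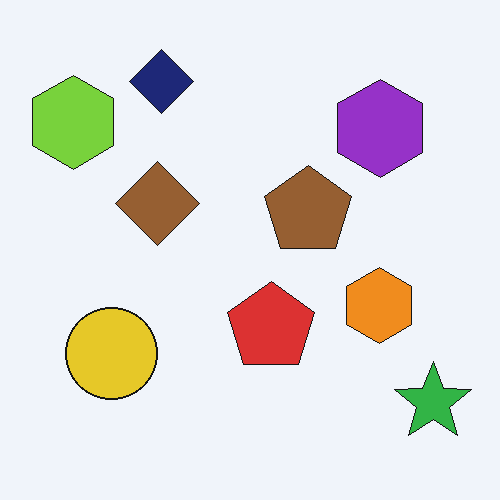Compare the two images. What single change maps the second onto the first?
The first image is the second heavily JPEG-compressed with obvious blocking artifacts.

Blocky 8×8 compression artifacts appear around shape edges and the flat background shows ringing — characteristic JPEG degradation.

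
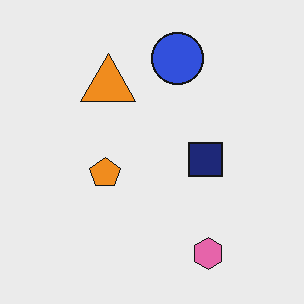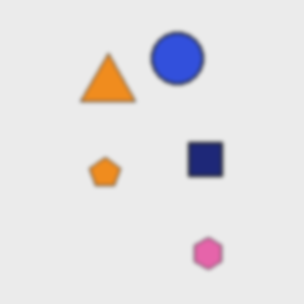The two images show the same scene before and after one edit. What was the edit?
The image was given a subtle gaussian blur.

Shape edges and outlines are uniformly softened across the whole image.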